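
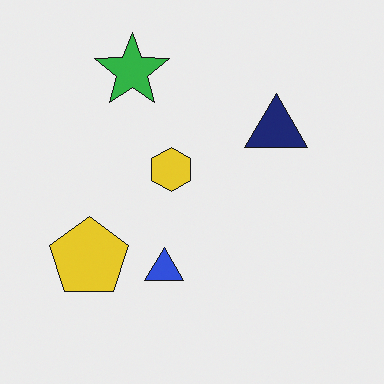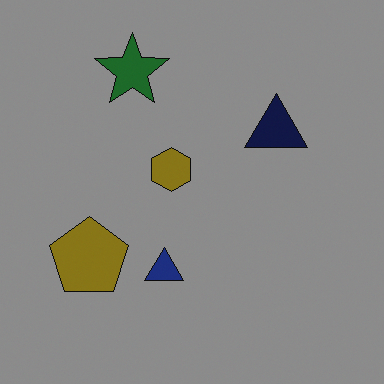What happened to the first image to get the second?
Substantially darkened.

Every pixel — background and shapes alike — is uniformly darkened.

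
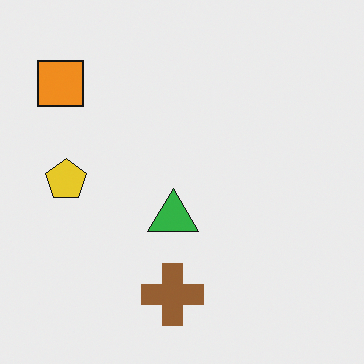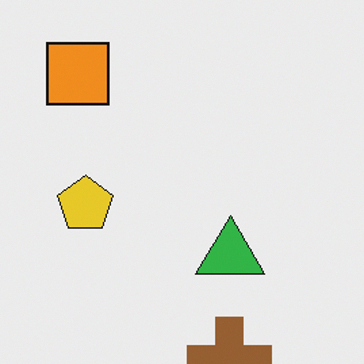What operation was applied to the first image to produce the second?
The second image is the first cropped to a modestly smaller region and rescaled.

The visible shapes are larger and the field of view is narrower; shapes near the original edges may be partly or wholly outside the frame — a crop-and-rescale.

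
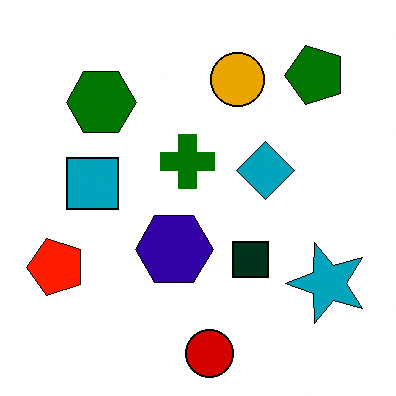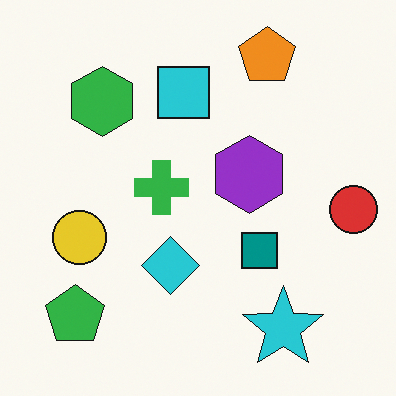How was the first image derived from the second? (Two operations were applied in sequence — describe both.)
It was given much higher contrast, then transposed (reflected across the top-left ↔ bottom-right diagonal).

Tones are pushed away from mid-grey across the whole image — a global contrast change. Shapes have swapped their row and column positions — what was in the top-right is now in the bottom-left — a diagonal reflection.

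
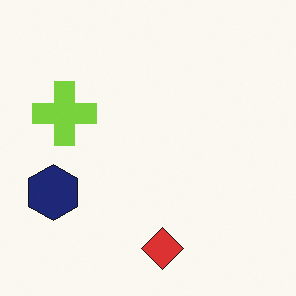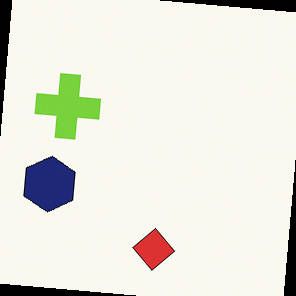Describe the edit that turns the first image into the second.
The second image is the first rotated clockwise by a slight angle.

Every shape is tilted by the same angle and the image corners show triangular fill wedges — a whole-image rotation by a non-right angle.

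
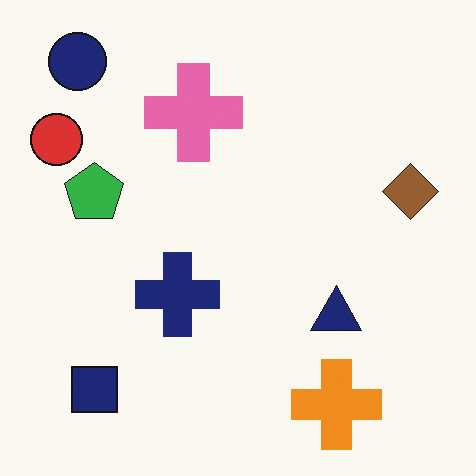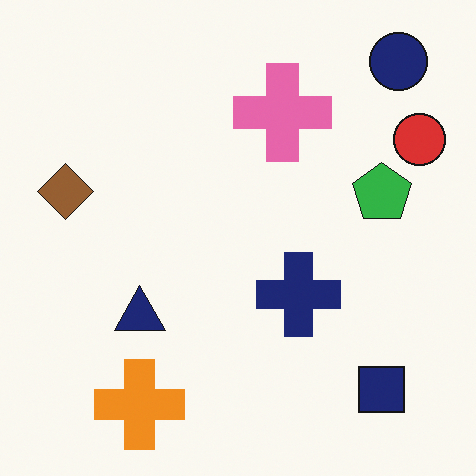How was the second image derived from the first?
It was flipped horizontally (left ↔ right).

The red circle is in the top-left of the first image and the top-right of the second — shapes on opposite sides of the vertical midline have swapped in a mirror flip.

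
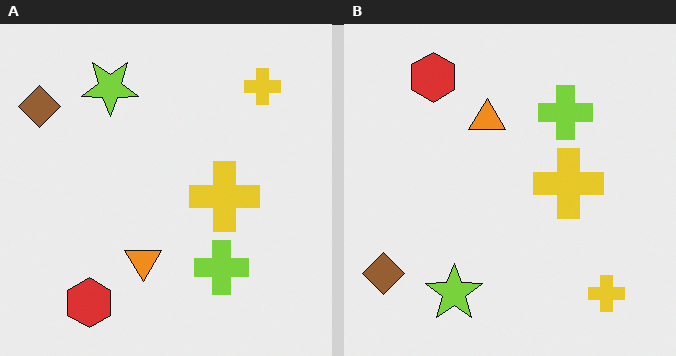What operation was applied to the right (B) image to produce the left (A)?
It was flipped vertically (top ↔ bottom).

The red hexagon is in the top-left of the right (B) image and the bottom-left of the left (A) — shapes on opposite sides of the horizontal midline have swapped in a mirror flip.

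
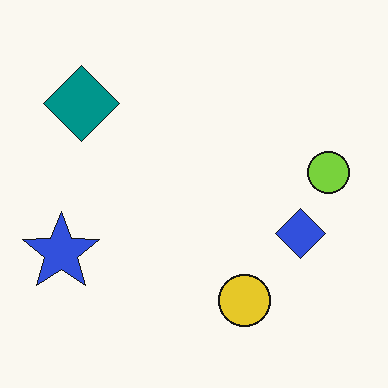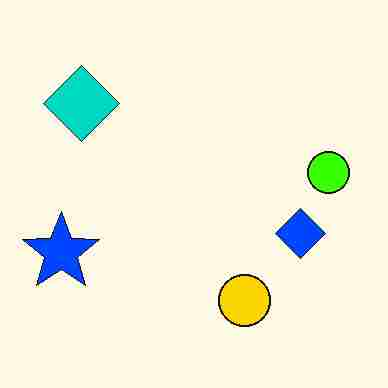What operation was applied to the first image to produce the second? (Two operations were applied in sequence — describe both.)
The second image is the first made much more vivid (saturation change), then heavily JPEG-compressed with obvious blocking artifacts.

All colors are more vivid — a global saturation change. Blocky 8×8 compression artifacts appear around shape edges and the flat background shows ringing — characteristic JPEG degradation.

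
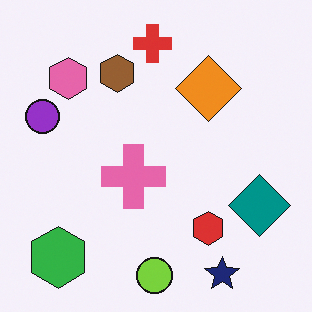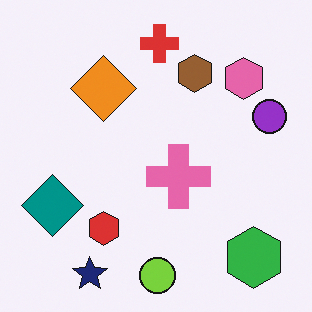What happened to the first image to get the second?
It was flipped horizontally (left ↔ right).

The purple circle is in the left of the first image and the right of the second — shapes on opposite sides of the vertical midline have swapped in a mirror flip.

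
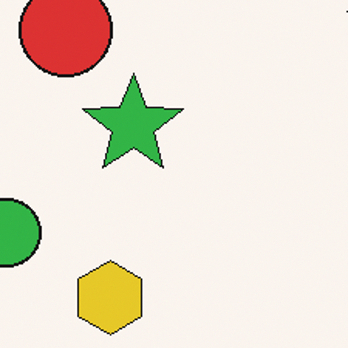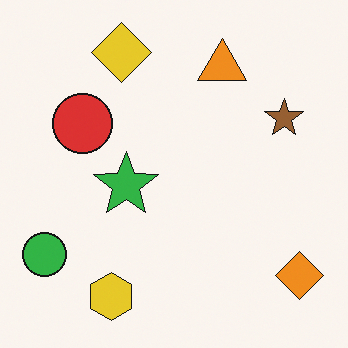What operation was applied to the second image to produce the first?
It was cropped to a modestly smaller region and rescaled.

The visible shapes are larger and the field of view is narrower; shapes near the original edges may be partly or wholly outside the frame — a crop-and-rescale.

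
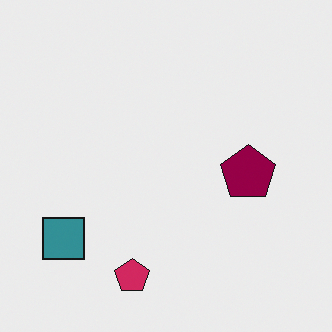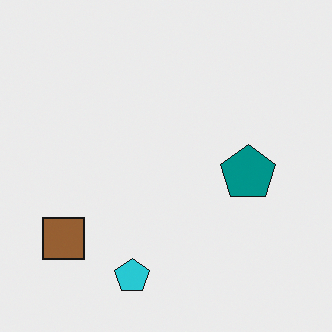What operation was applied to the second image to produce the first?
The transformation is: hue-shifted through roughly half the color wheel.

Every shape's color has rotated by the same amount around the hue wheel — a uniform hue shift.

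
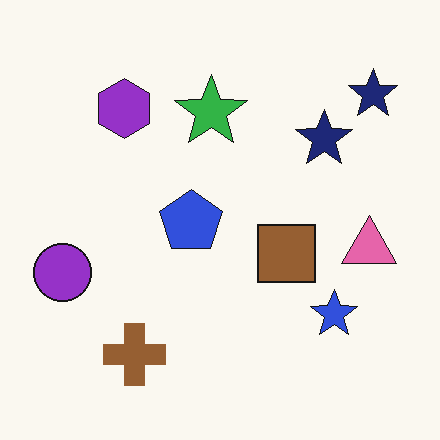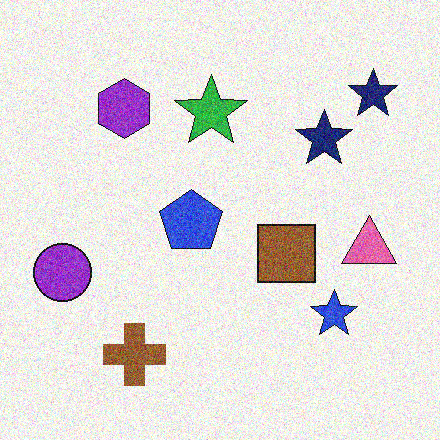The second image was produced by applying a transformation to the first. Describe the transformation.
The second image is the first degraded with heavy additive noise.

Random speckle covers the whole image, including the flat background.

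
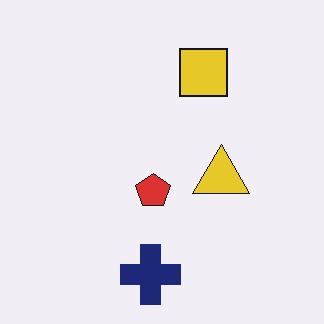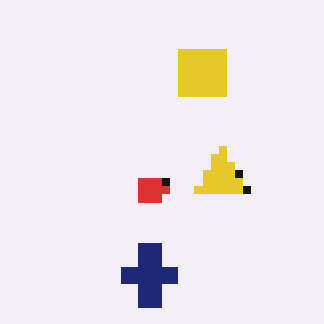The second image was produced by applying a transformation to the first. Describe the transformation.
Pixelated into visible square blocks.

Shapes are reduced to large square blocks; fine edges and outlines are lost — a downscale-then-upscale (mosaic) effect.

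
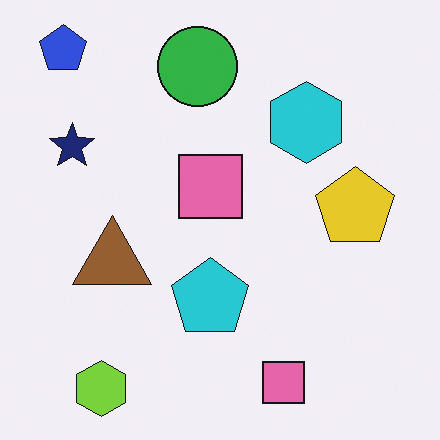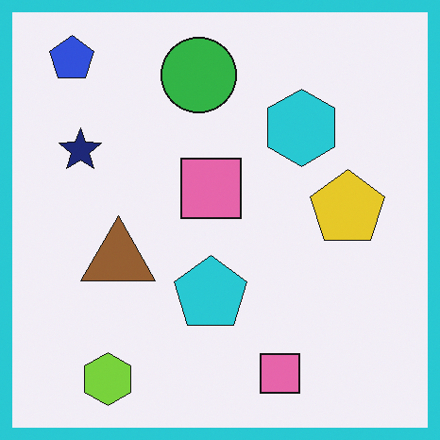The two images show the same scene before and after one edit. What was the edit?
The image was framed with a cyan border.

A solid cyan frame runs around the edge of the second image, with the content slightly shrunk inside it.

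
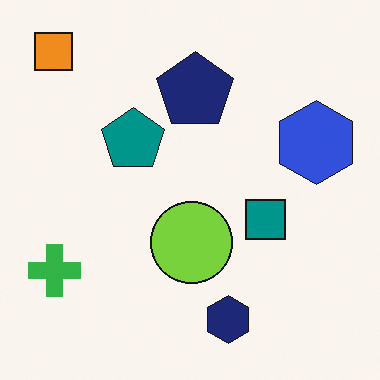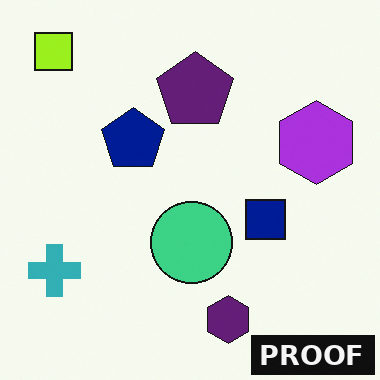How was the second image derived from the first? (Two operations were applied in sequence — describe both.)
The image was hue-shifted slightly, then watermarked with the text "PROOF" in the lower-right corner.

Every shape's color has rotated by the same amount around the hue wheel — a uniform hue shift. A dark label reading "PROOF" appears in the lower-right corner.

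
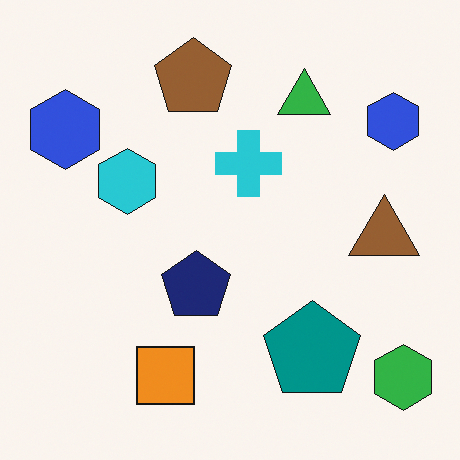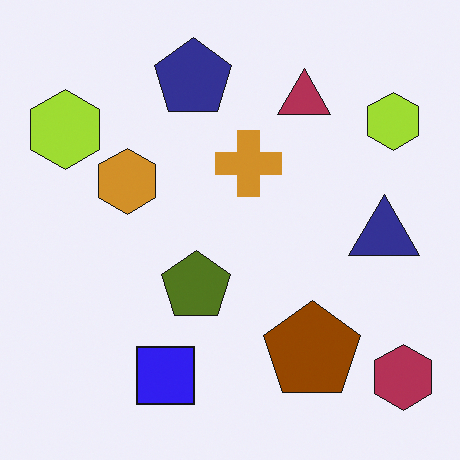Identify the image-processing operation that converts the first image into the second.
The image was hue-shifted by a large amount.

Every shape's color has rotated by the same amount around the hue wheel — a uniform hue shift.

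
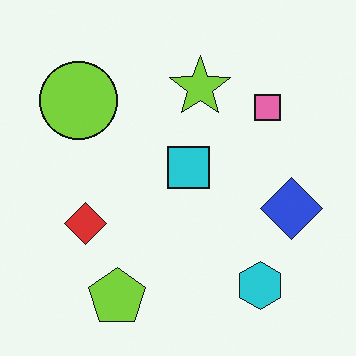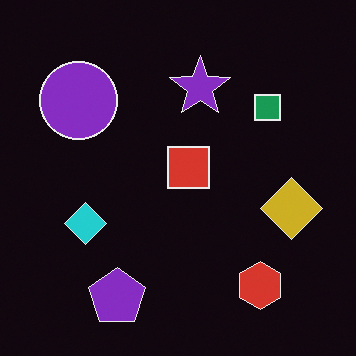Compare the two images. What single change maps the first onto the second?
Color-inverted (negative).

The light background has become dark and every shape's color is its complement — a photographic negative.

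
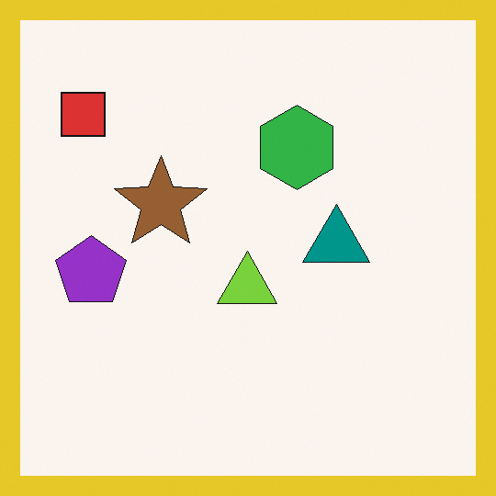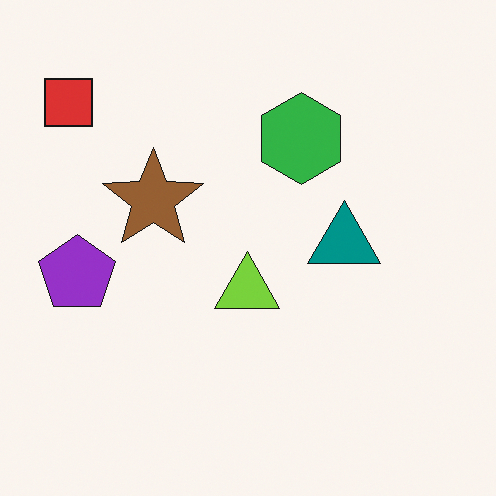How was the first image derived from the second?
The transformation is: framed with a yellow border.

A solid yellow frame runs around the edge of the first image, with the content slightly shrunk inside it.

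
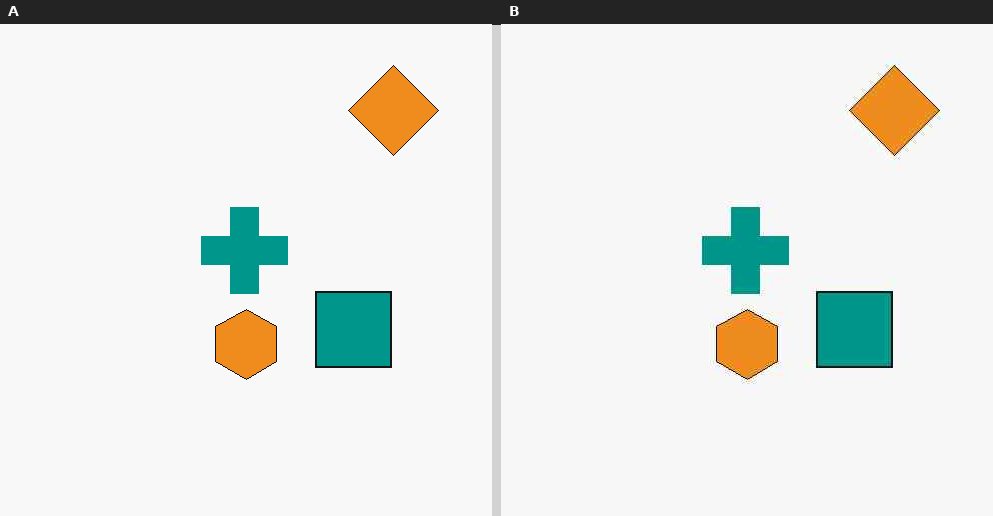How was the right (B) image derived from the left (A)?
This is the original image JPEG-compressed with visible artifacts.

Blocky 8×8 compression artifacts appear around shape edges and the flat background shows ringing — characteristic JPEG degradation.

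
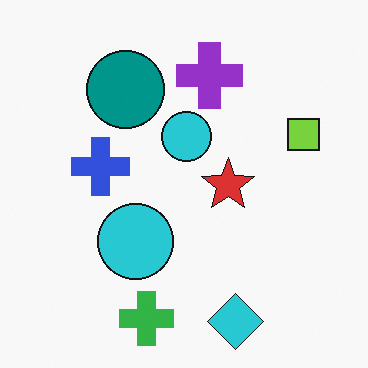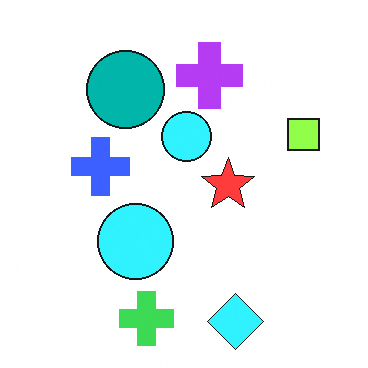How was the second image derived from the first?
The image was slightly brightened.

Every pixel — background and shapes alike — is uniformly brightened.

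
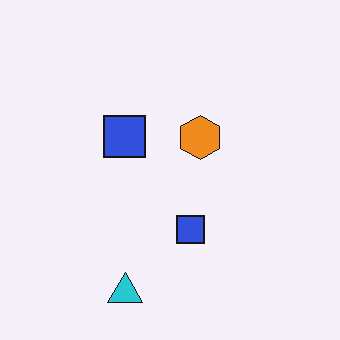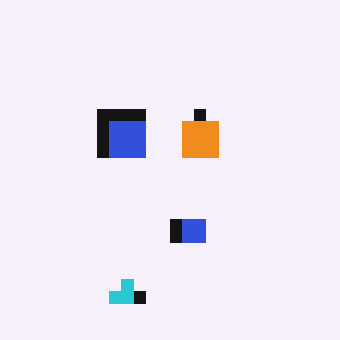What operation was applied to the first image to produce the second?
The transformation is: heavily pixelated into large blocks.

Shapes are reduced to large square blocks; fine edges and outlines are lost — a downscale-then-upscale (mosaic) effect.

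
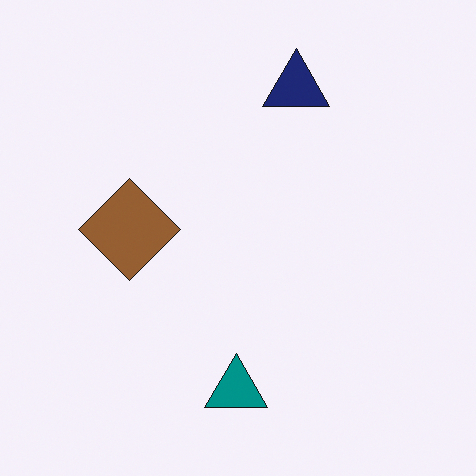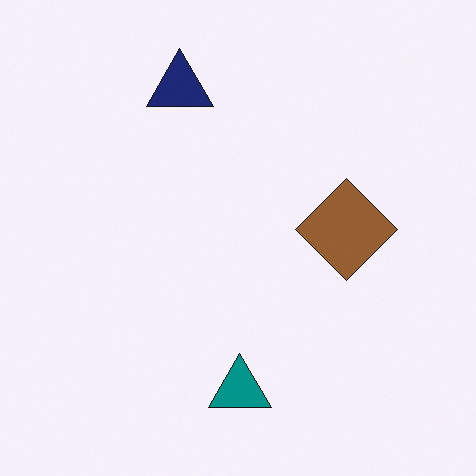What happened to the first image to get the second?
The image was flipped horizontally (left ↔ right).

The brown diamond is in the left of the first image and the right of the second — shapes on opposite sides of the vertical midline have swapped in a mirror flip.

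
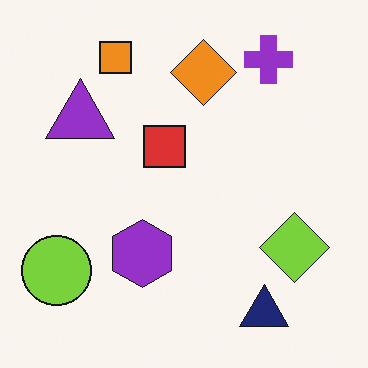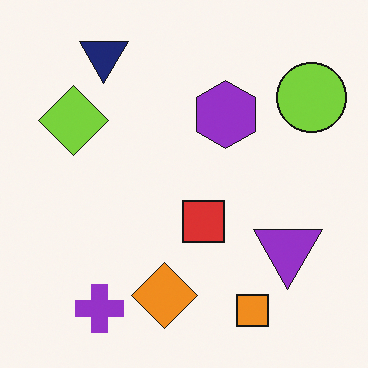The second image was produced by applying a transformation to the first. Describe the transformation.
It was rotated 180°.

The lime circle sits in the bottom-left of the first image and the top-right of the second — consistent with a whole-image 180° rotation.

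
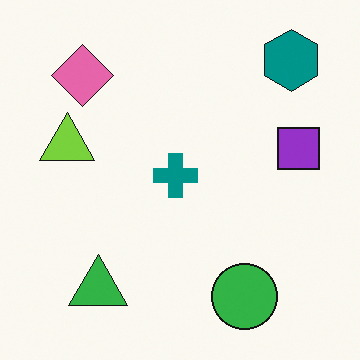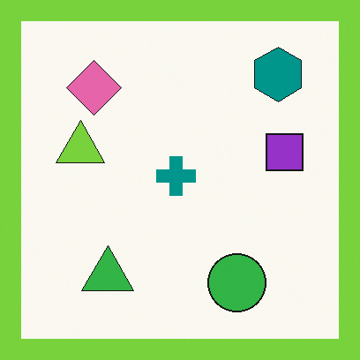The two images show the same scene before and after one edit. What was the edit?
Framed with a lime border.

A solid lime frame runs around the edge of the second image, with the content slightly shrunk inside it.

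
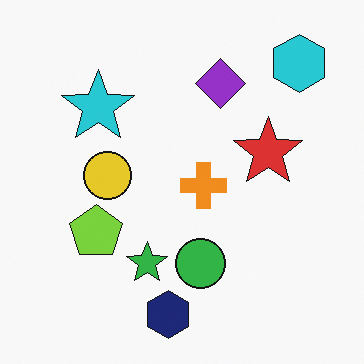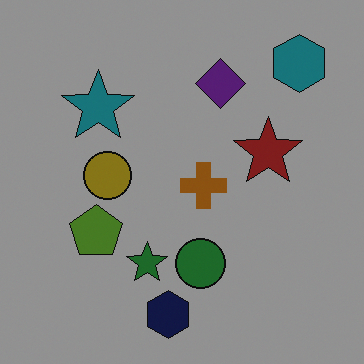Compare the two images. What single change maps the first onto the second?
The second image is the first darkened a lot.

Every pixel — background and shapes alike — is uniformly darkened.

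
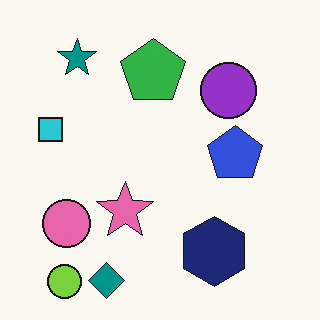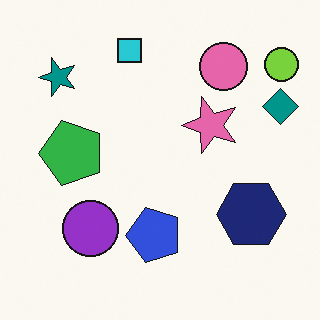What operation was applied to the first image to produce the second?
The transformation is: transposed (reflected across the top-left ↔ bottom-right diagonal).

Shapes have swapped their row and column positions — what was in the top-right is now in the bottom-left — a diagonal reflection.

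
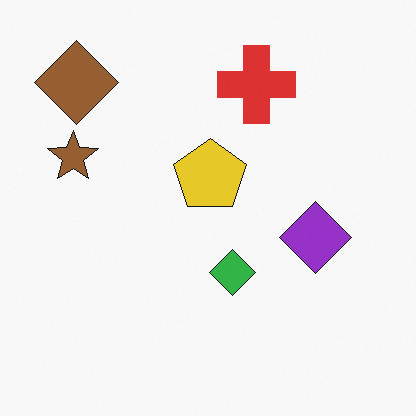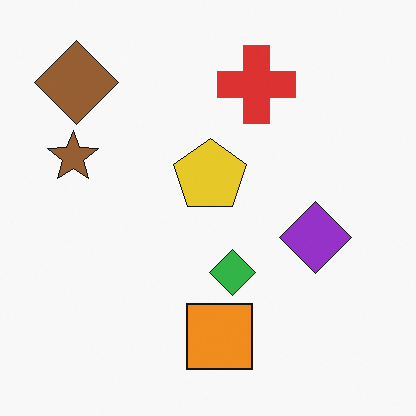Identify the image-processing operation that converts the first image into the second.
The second image is the first overlaid with an additional orange square.

An orange square appears in the second image that is absent from the first.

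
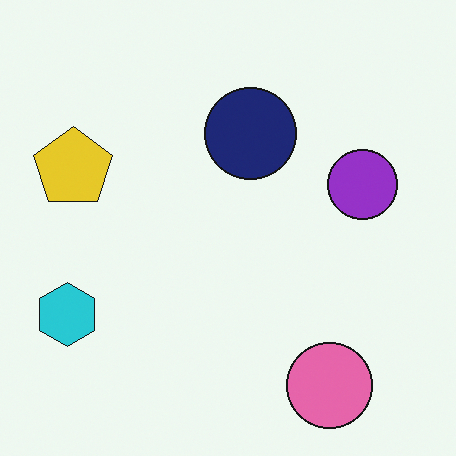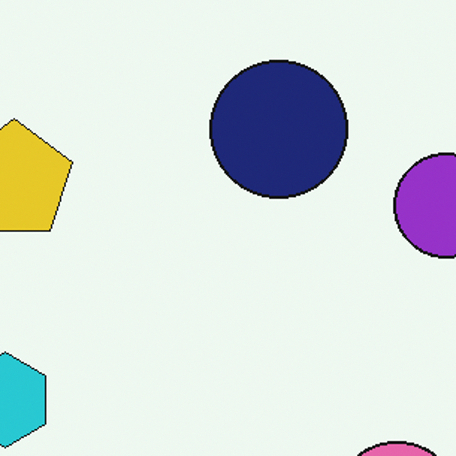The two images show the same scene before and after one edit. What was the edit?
The image was cropped to a modestly smaller region and rescaled.

The visible shapes are larger and the field of view is narrower; shapes near the original edges may be partly or wholly outside the frame — a crop-and-rescale.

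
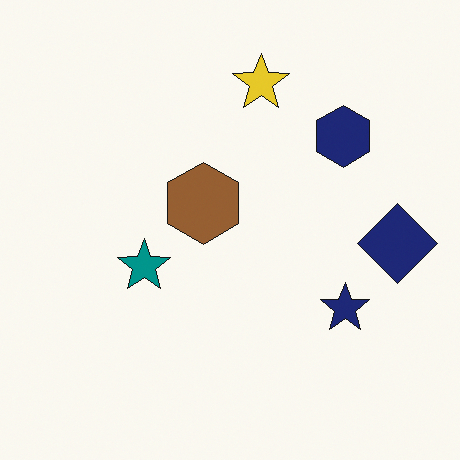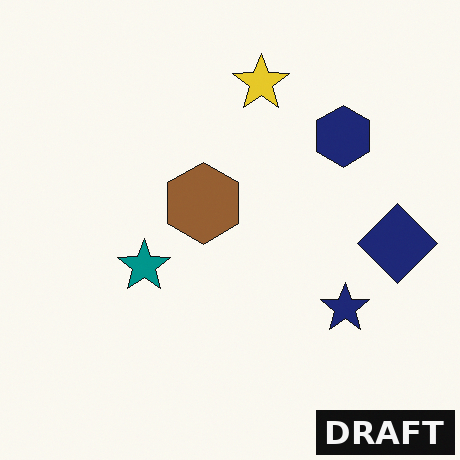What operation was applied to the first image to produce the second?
Watermarked with the text "DRAFT" in the lower-right corner.

A dark label reading "DRAFT" appears in the lower-right corner.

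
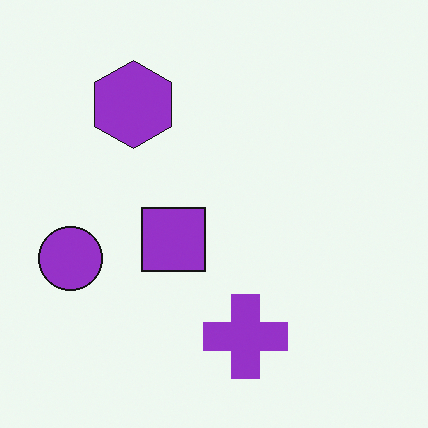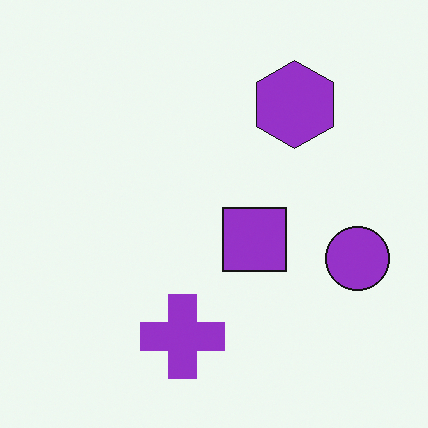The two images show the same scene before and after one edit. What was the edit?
The image was flipped horizontally (left ↔ right).

The purple circle is in the left of the first image and the right of the second — shapes on opposite sides of the vertical midline have swapped in a mirror flip.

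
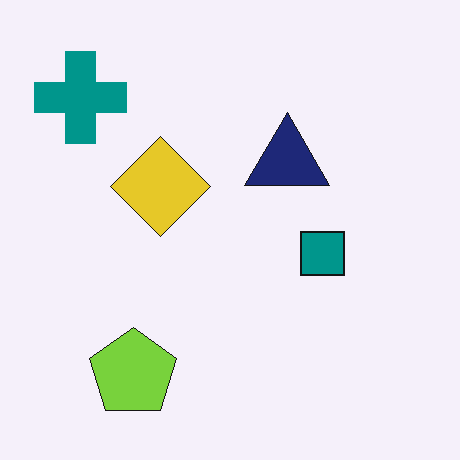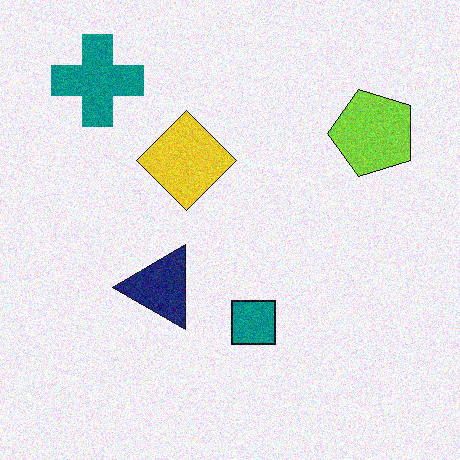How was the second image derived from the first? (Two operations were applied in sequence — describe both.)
Transposed (reflected across the top-left ↔ bottom-right diagonal), then degraded with moderate additive noise.

Shapes have swapped their row and column positions — what was in the top-right is now in the bottom-left — a diagonal reflection. Random speckle covers the whole image, including the flat background.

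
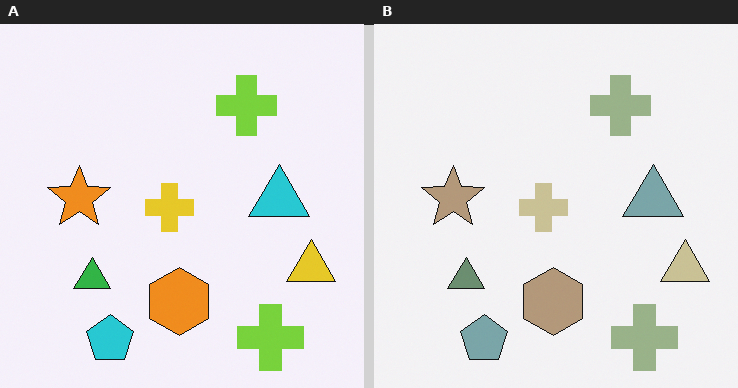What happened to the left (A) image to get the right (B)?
The right (B) image is the left (A) made much more muted (saturation change).

All colors are more muted and greyish — a global saturation change.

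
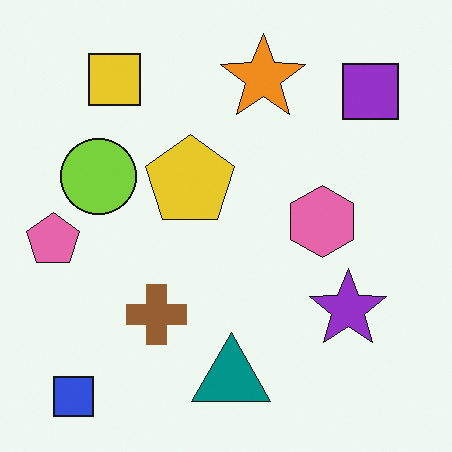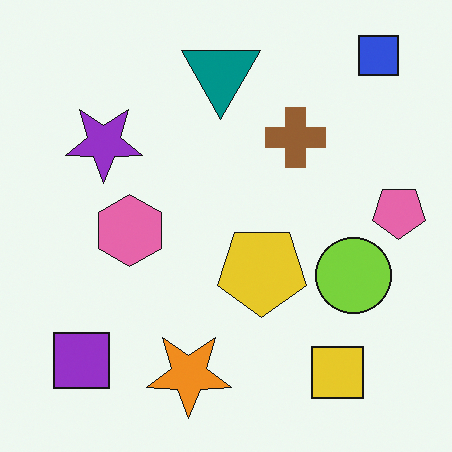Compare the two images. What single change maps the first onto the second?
It was rotated 180°.

The blue square sits in the bottom-left of the first image and the top-right of the second — consistent with a whole-image 180° rotation.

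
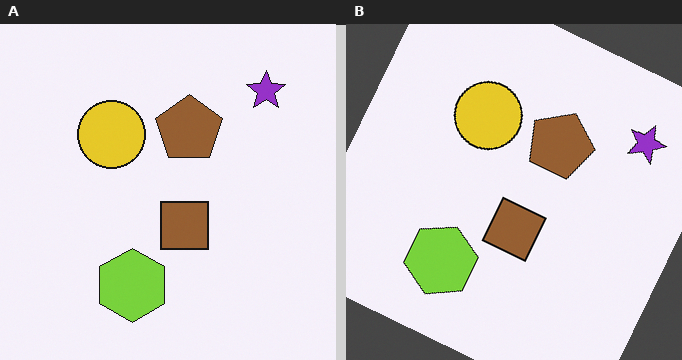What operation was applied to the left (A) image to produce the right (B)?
Rotated clockwise by a moderate amount.

Every shape is tilted by the same angle and the image corners show triangular fill wedges — a whole-image rotation by a non-right angle.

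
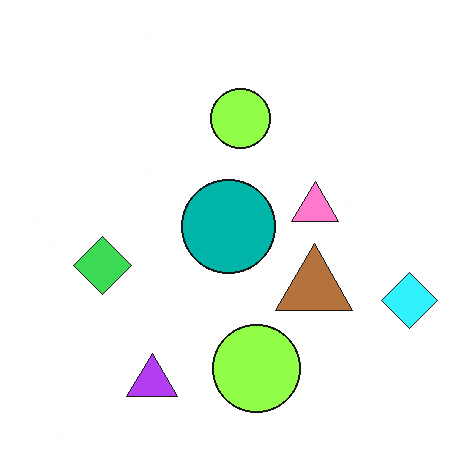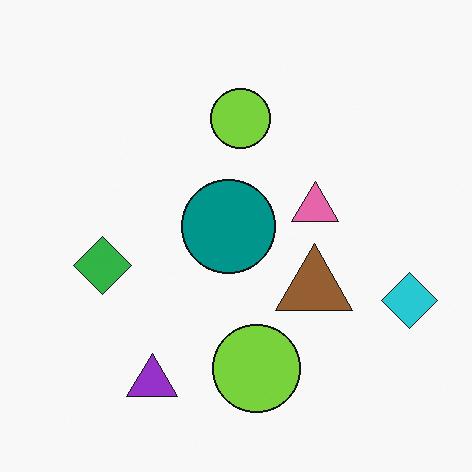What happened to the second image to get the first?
The transformation is: brightened a little.

Every pixel — background and shapes alike — is uniformly brightened.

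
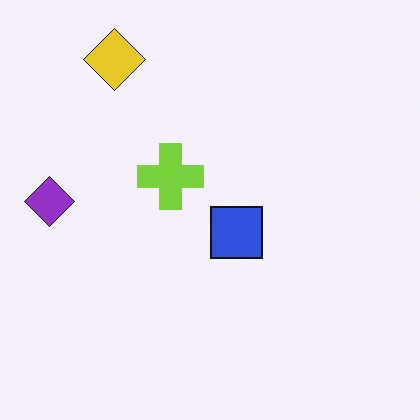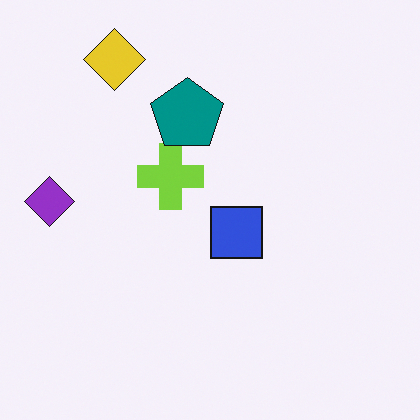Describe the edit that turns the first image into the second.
This is the original image overlaid with an additional teal pentagon.

A teal pentagon appears in the second image that is absent from the first.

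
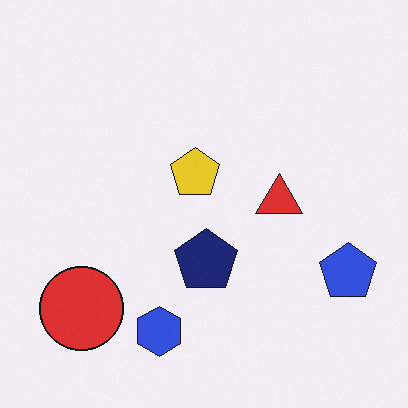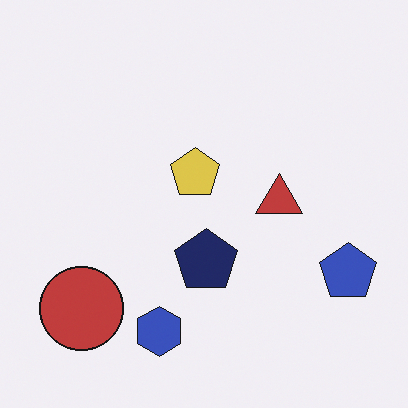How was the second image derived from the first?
The transformation is: slightly desaturated.

All colors are more muted and greyish — a global saturation change.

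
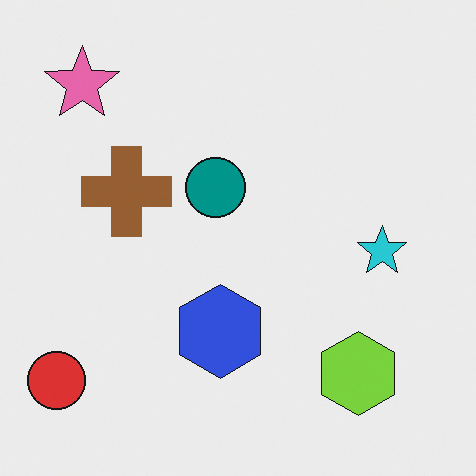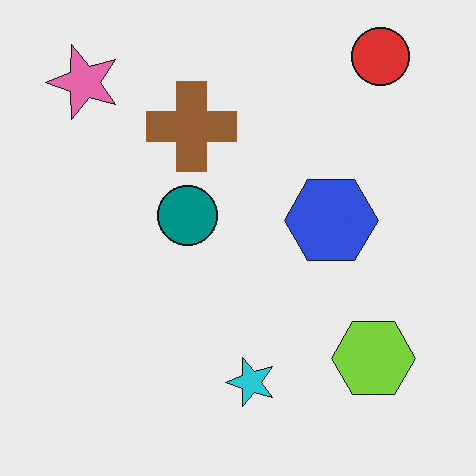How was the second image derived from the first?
The second image is the first transposed (reflected across the top-left ↔ bottom-right diagonal).

Shapes have swapped their row and column positions — what was in the top-right is now in the bottom-left — a diagonal reflection.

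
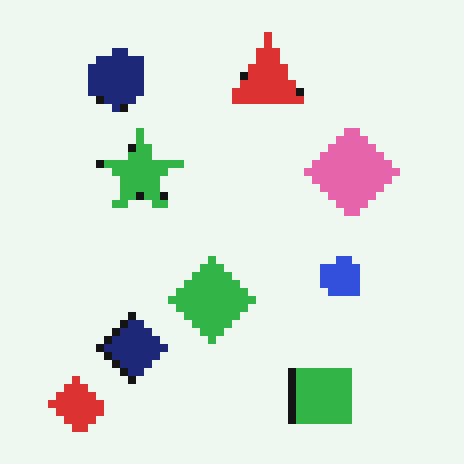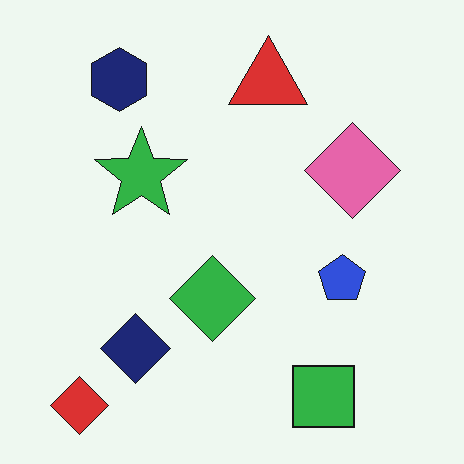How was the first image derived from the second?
The first image is the second pixelated into visible square blocks.

Shapes are reduced to large square blocks; fine edges and outlines are lost — a downscale-then-upscale (mosaic) effect.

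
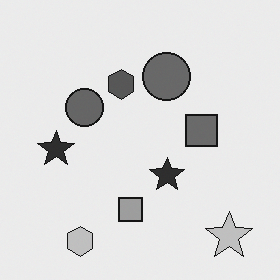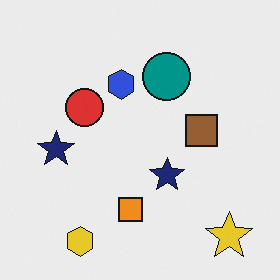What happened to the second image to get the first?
The transformation is: converted to grayscale.

All color is removed — every shape is now a shade of grey.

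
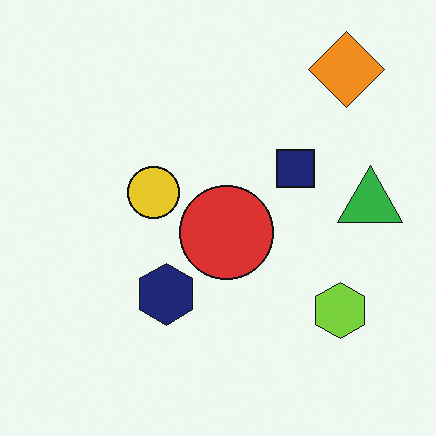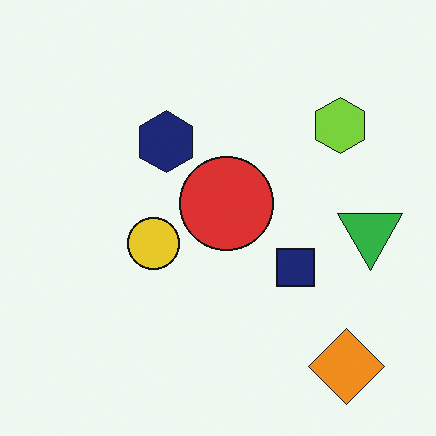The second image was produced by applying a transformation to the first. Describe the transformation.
It was flipped vertically (top ↔ bottom).

The orange diamond is in the top-right of the first image and the bottom-right of the second — shapes on opposite sides of the horizontal midline have swapped in a mirror flip.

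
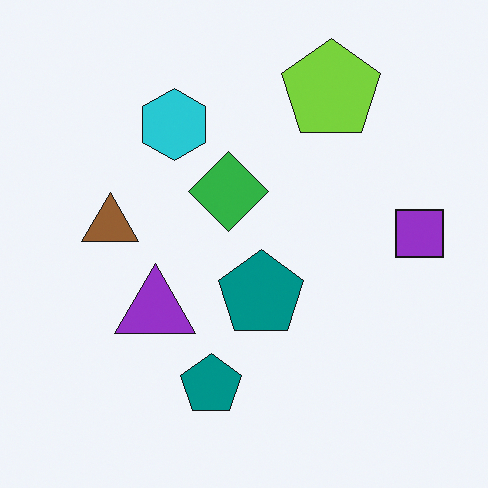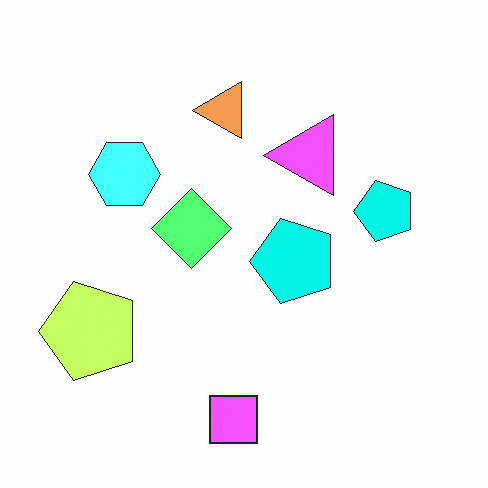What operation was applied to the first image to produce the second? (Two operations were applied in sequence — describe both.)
The transformation is: noticeably brightened, then transposed (reflected across the top-left ↔ bottom-right diagonal).

Every pixel — background and shapes alike — is uniformly brightened. Shapes have swapped their row and column positions — what was in the top-right is now in the bottom-left — a diagonal reflection.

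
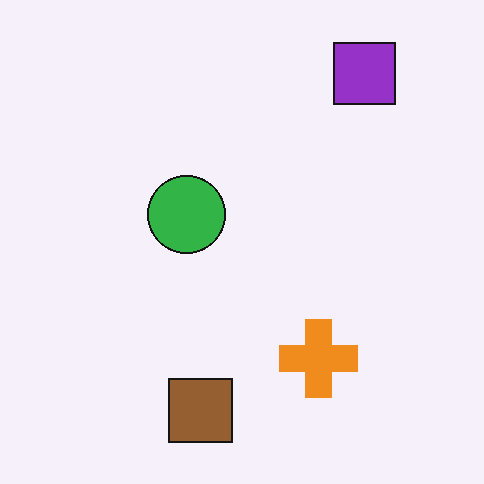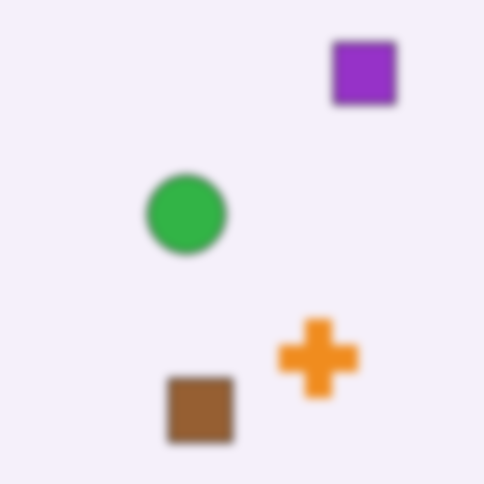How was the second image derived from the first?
Noticeably gaussian-blurred.

Shape edges and outlines are uniformly softened across the whole image.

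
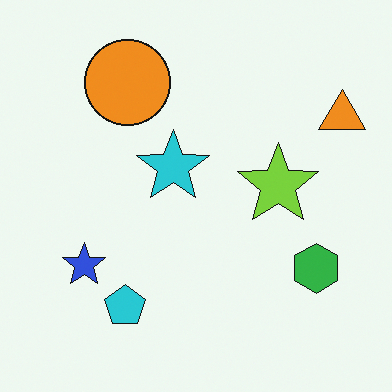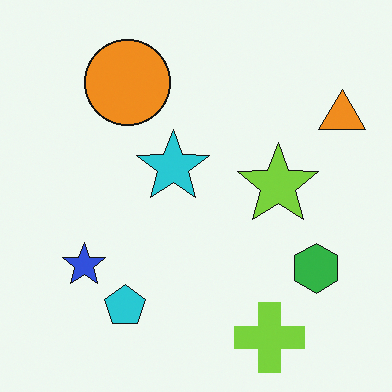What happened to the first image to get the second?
This is the original image overlaid with an additional lime cross.

A lime cross appears in the second image that is absent from the first.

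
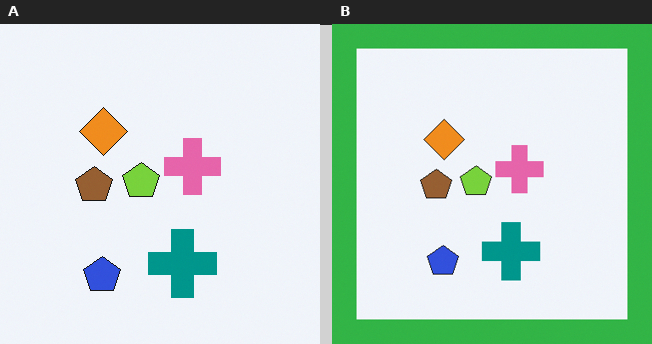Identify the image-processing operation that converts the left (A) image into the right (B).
The right (B) image is the left (A) framed with a green border.

A solid green frame runs around the edge of the right (B) image, with the content slightly shrunk inside it.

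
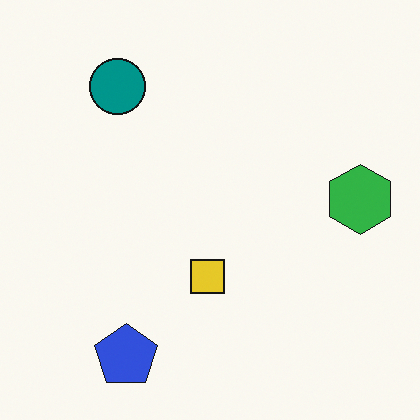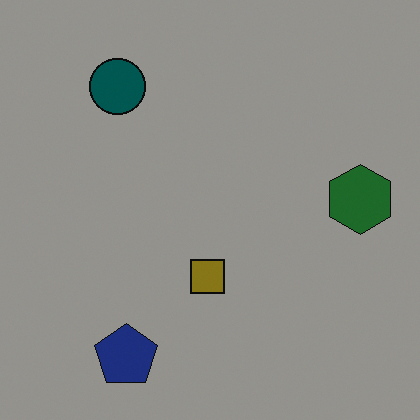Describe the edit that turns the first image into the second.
The image was darkened a lot.

Every pixel — background and shapes alike — is uniformly darkened.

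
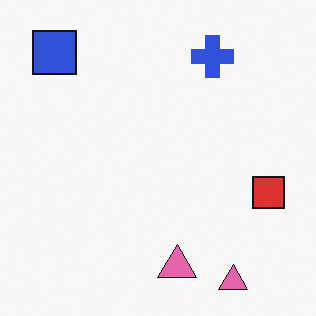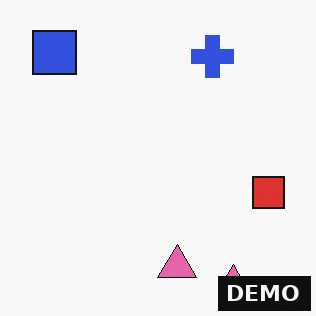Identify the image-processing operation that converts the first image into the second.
This is the original image watermarked with the text "DEMO" in the lower-right corner.

A dark label reading "DEMO" appears in the lower-right corner.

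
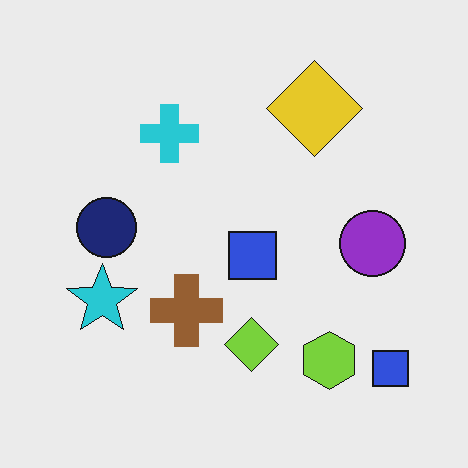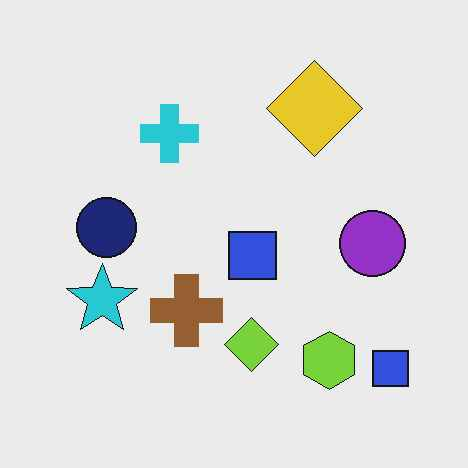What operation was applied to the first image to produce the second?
JPEG-compressed with visible artifacts.

Blocky 8×8 compression artifacts appear around shape edges and the flat background shows ringing — characteristic JPEG degradation.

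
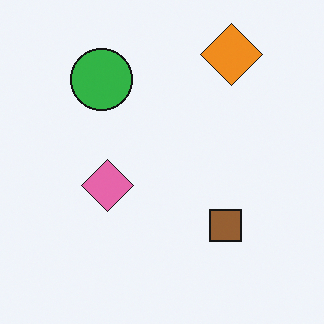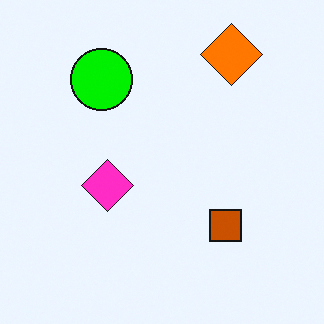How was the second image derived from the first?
The second image is the first made much more vivid (saturation change).

All colors are more vivid — a global saturation change.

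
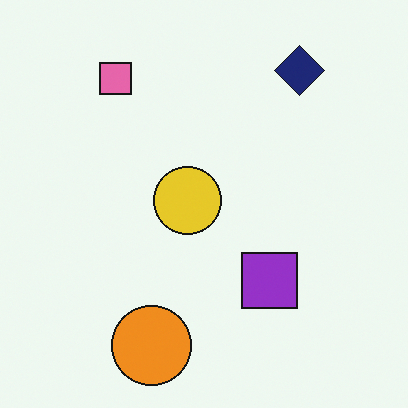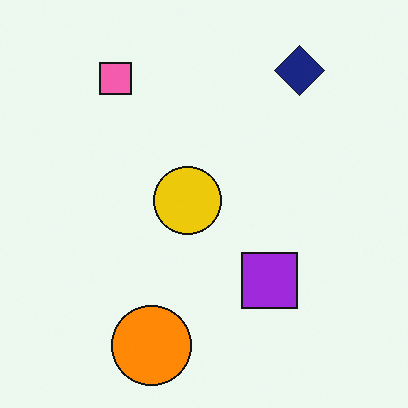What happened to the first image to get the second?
Slightly oversaturated.

All colors are more vivid — a global saturation change.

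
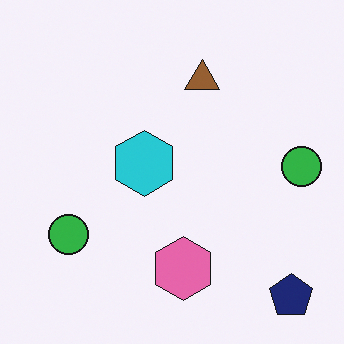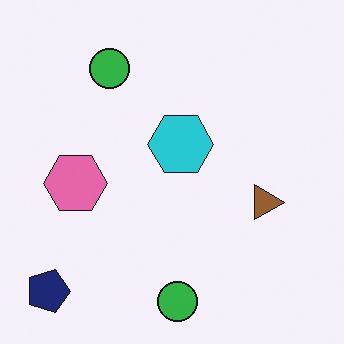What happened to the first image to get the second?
Rotated 90° clockwise.

The navy pentagon sits in the bottom-right of the first image and the bottom-left of the second — consistent with a whole-image 90° clockwise rotation.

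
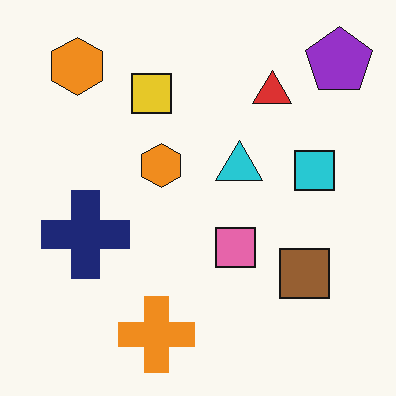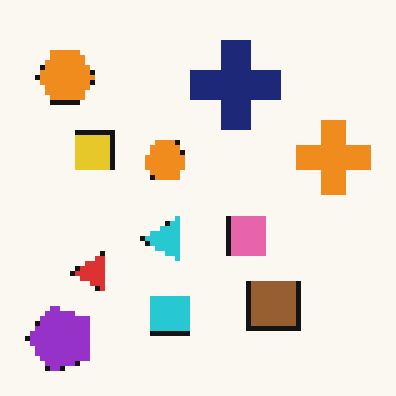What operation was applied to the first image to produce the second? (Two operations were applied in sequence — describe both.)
The image was lightly pixelated (a mild mosaic effect), then transposed (reflected across the top-left ↔ bottom-right diagonal).

Shapes are reduced to large square blocks; fine edges and outlines are lost — a downscale-then-upscale (mosaic) effect. Shapes have swapped their row and column positions — what was in the top-right is now in the bottom-left — a diagonal reflection.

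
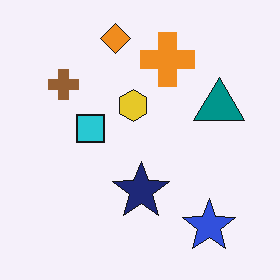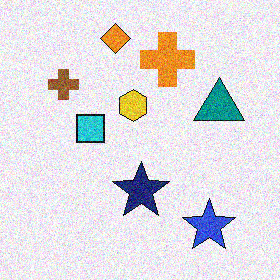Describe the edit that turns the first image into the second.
The second image is the first degraded with moderate additive noise.

Random speckle covers the whole image, including the flat background.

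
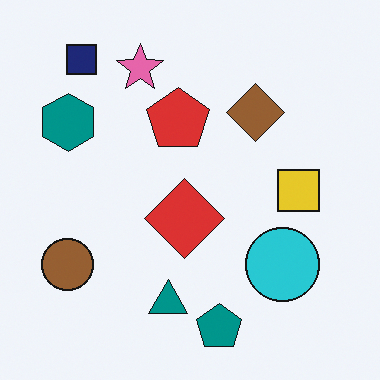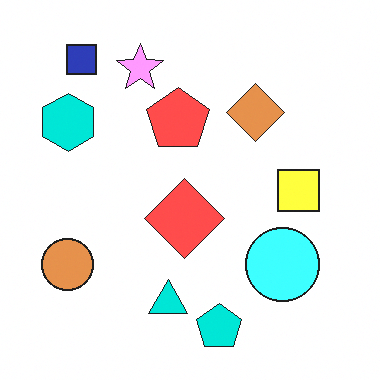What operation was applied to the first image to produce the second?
The transformation is: noticeably brightened.

Every pixel — background and shapes alike — is uniformly brightened.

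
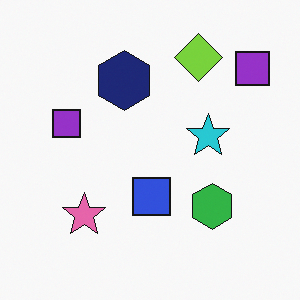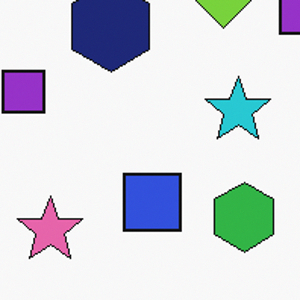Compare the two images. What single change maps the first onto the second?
This is the original image cropped slightly and scaled back up.

The visible shapes are larger and the field of view is narrower; shapes near the original edges may be partly or wholly outside the frame — a crop-and-rescale.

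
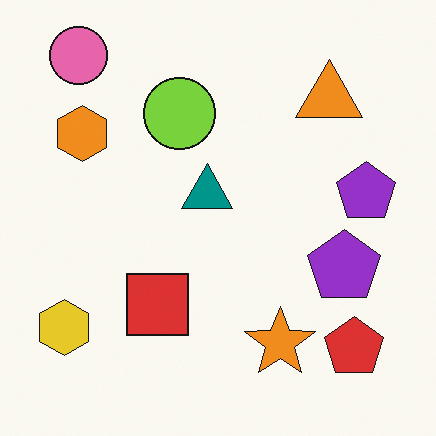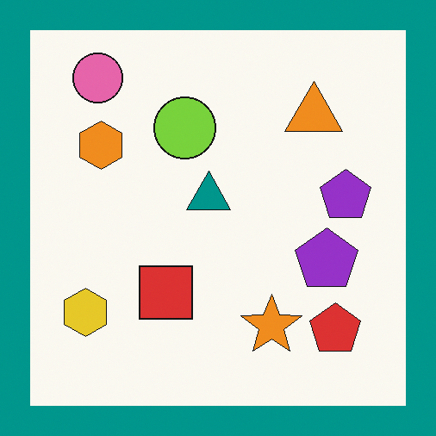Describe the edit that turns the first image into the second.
It was framed with a teal border.

A solid teal frame runs around the edge of the second image, with the content slightly shrunk inside it.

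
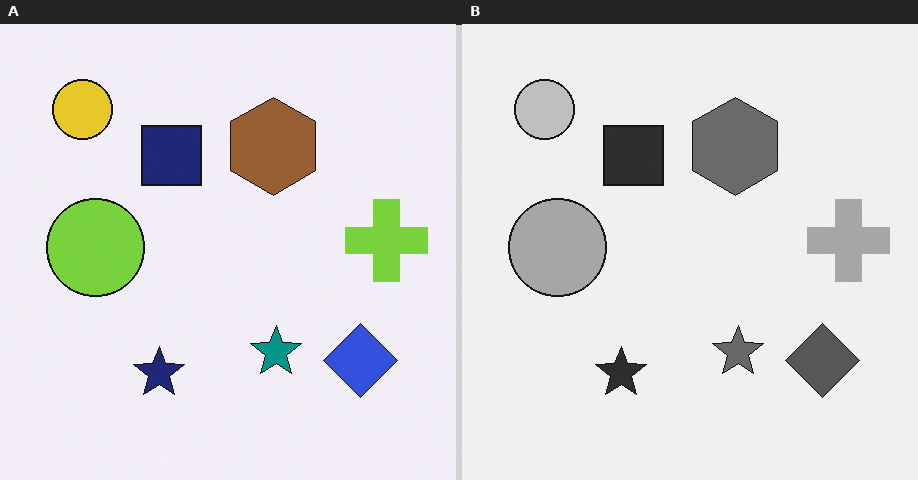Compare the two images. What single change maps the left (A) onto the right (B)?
Converted to grayscale.

All color is removed — every shape is now a shade of grey.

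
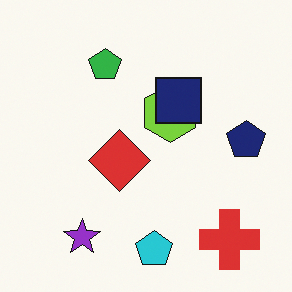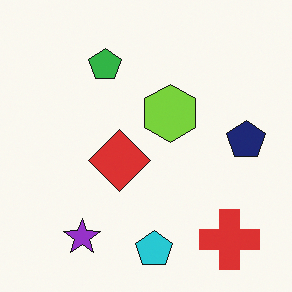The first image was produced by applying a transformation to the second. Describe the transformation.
The image was overlaid with an additional navy square.

A navy square appears in the first image that is absent from the second.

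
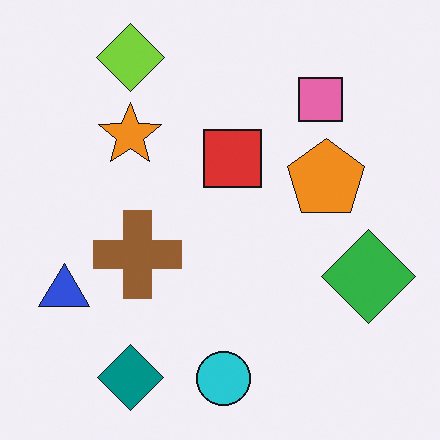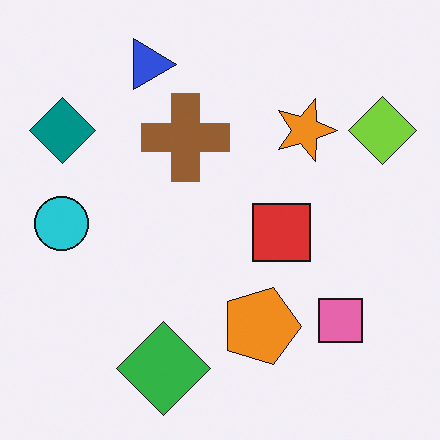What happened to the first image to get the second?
The image was rotated 90° clockwise.

The lime diamond sits in the top-left of the first image and the top-right of the second — consistent with a whole-image 90° clockwise rotation.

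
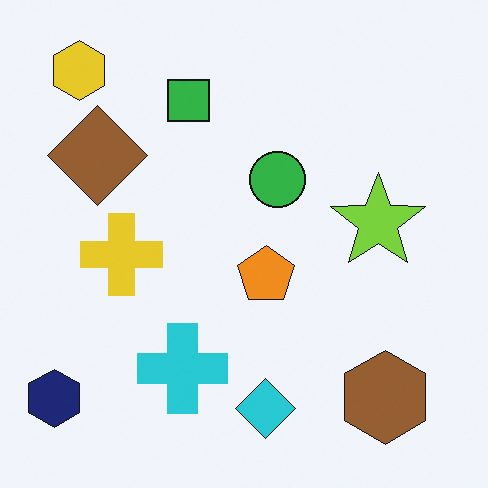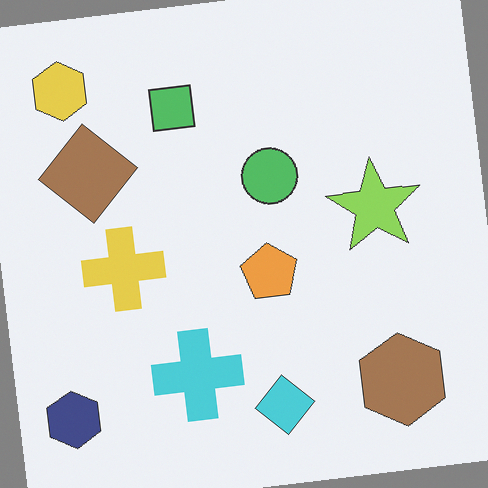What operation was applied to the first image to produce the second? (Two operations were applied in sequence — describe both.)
The transformation is: given slightly reduced contrast, then rotated counter-clockwise by a few degrees.

Tones are pushed toward mid-grey across the whole image — a global contrast change. Every shape is tilted by the same angle and the image corners show triangular fill wedges — a whole-image rotation by a non-right angle.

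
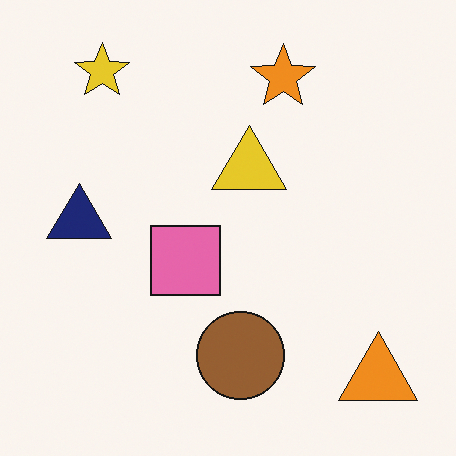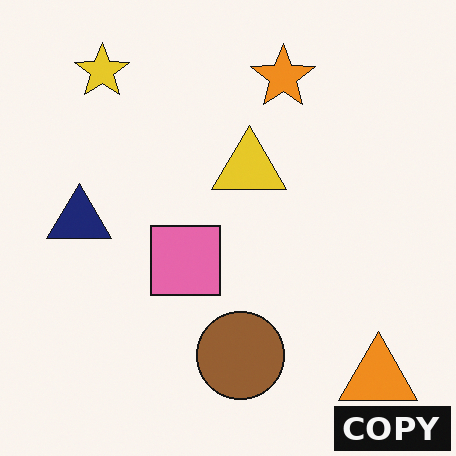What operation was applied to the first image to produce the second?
The second image is the first watermarked with the text "COPY" in the lower-right corner.

A dark label reading "COPY" appears in the lower-right corner.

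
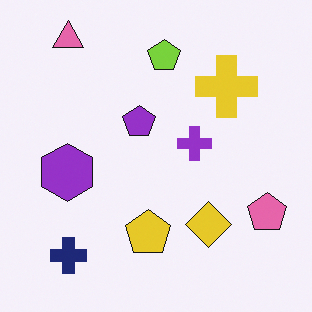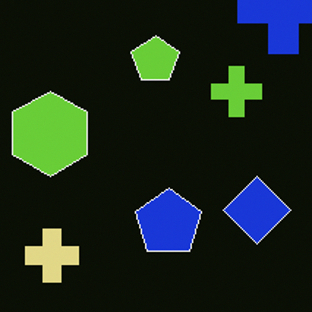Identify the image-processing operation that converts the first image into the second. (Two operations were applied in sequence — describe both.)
This is the original image color-inverted (negative), then cropped slightly and scaled back up.

The light background has become dark and every shape's color is its complement — a photographic negative. The visible shapes are larger and the field of view is narrower; shapes near the original edges may be partly or wholly outside the frame — a crop-and-rescale.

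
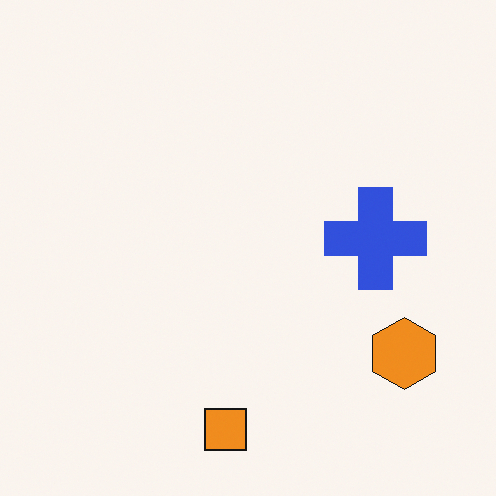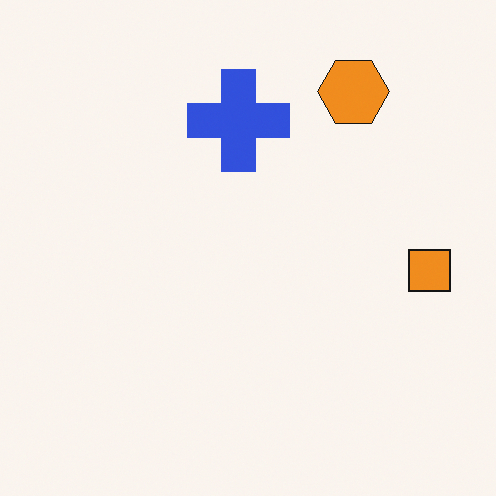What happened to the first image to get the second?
Rotated 90° counter-clockwise.

The orange hexagon sits in the bottom-right of the first image and the top-right of the second — consistent with a whole-image 90° counter-clockwise rotation.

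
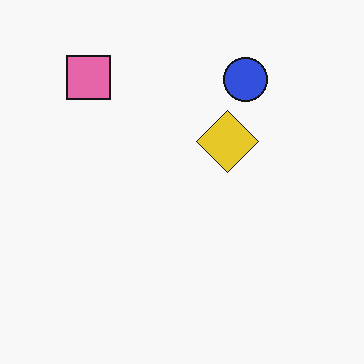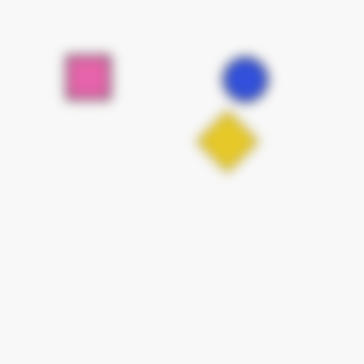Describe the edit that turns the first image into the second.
Strongly gaussian-blurred.

Shape edges and outlines are uniformly softened across the whole image.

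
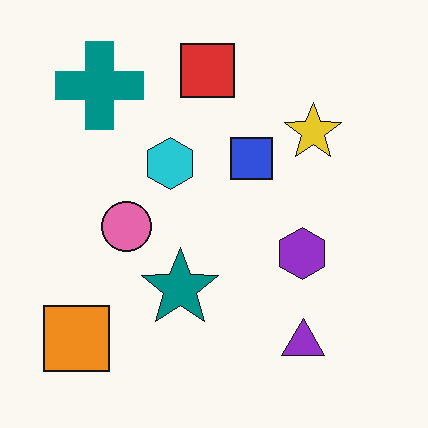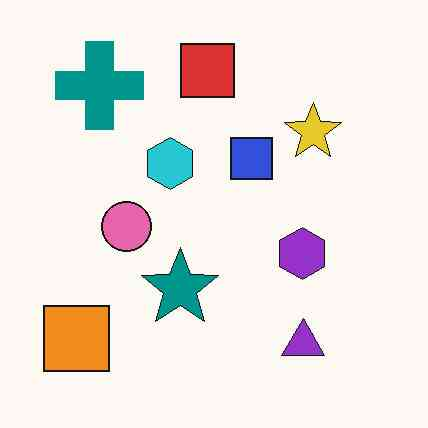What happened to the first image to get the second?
It was JPEG-compressed with visible artifacts.

Blocky 8×8 compression artifacts appear around shape edges and the flat background shows ringing — characteristic JPEG degradation.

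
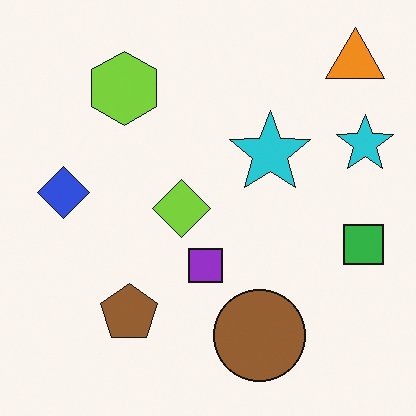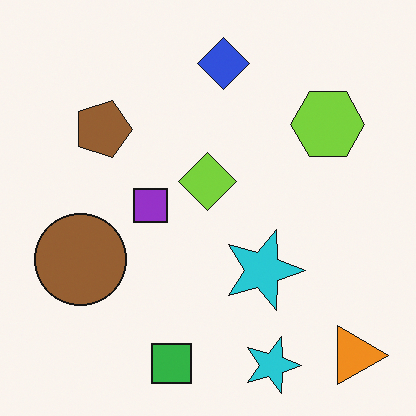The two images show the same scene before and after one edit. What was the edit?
The transformation is: rotated 90° clockwise.

The orange triangle sits in the top-right of the first image and the bottom-right of the second — consistent with a whole-image 90° clockwise rotation.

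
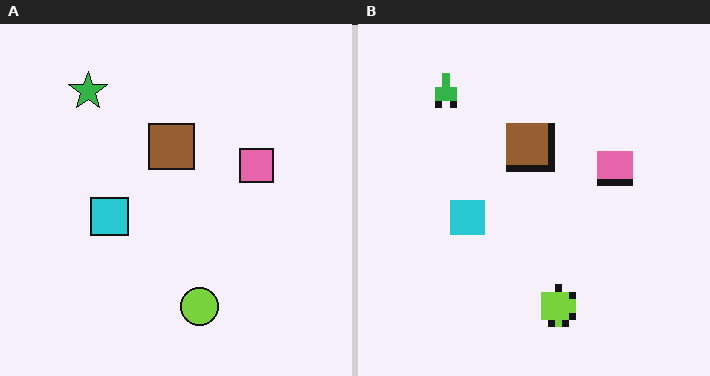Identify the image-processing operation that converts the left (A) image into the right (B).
Pixelated into visible square blocks.

Shapes are reduced to large square blocks; fine edges and outlines are lost — a downscale-then-upscale (mosaic) effect.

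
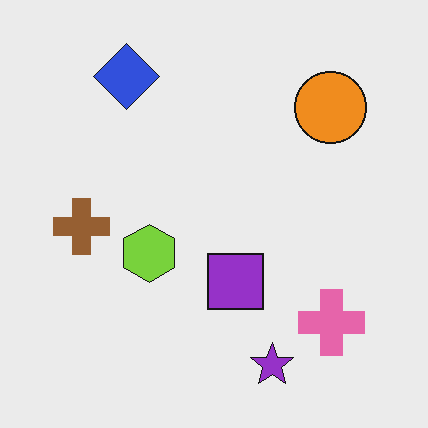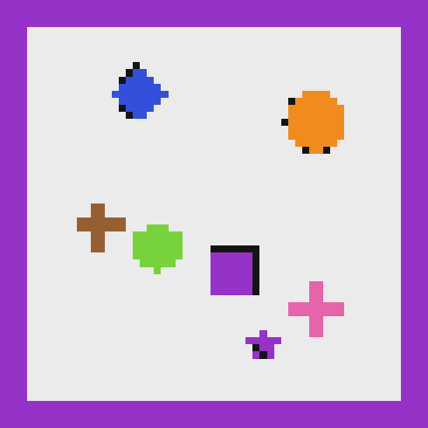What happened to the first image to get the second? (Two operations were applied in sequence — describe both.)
The transformation is: moderately pixelated, then framed with a purple border.

Shapes are reduced to large square blocks; fine edges and outlines are lost — a downscale-then-upscale (mosaic) effect. A solid purple frame runs around the edge of the second image, with the content slightly shrunk inside it.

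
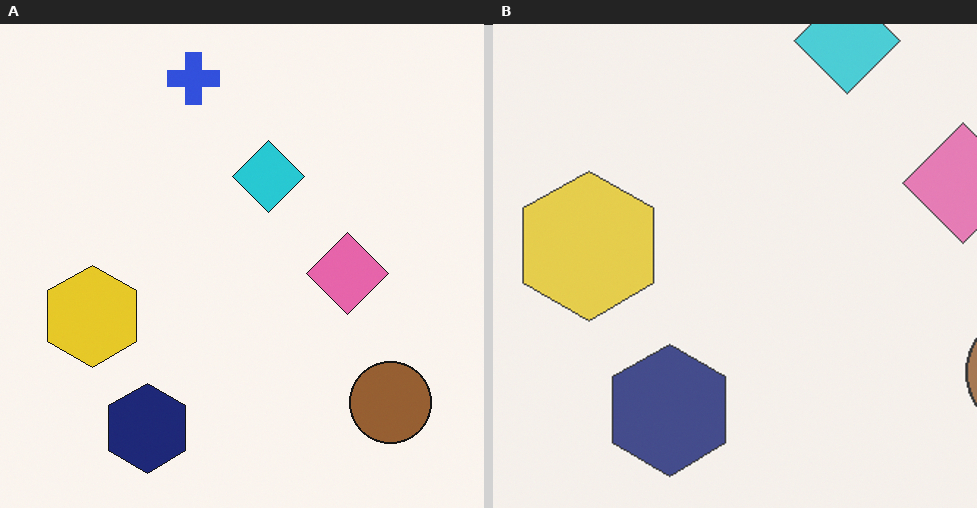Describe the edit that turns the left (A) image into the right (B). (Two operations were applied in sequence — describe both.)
The right (B) image is the left (A) cropped slightly and scaled back up, then given slightly reduced contrast.

The visible shapes are larger and the field of view is narrower; shapes near the original edges may be partly or wholly outside the frame — a crop-and-rescale. Tones are pushed toward mid-grey across the whole image — a global contrast change.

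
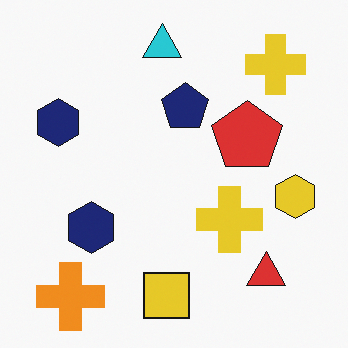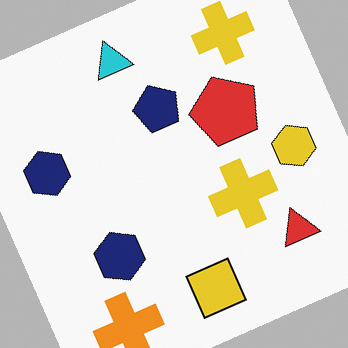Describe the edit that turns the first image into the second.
The second image is the first rotated counter-clockwise by a moderate amount.

Every shape is tilted by the same angle and the image corners show triangular fill wedges — a whole-image rotation by a non-right angle.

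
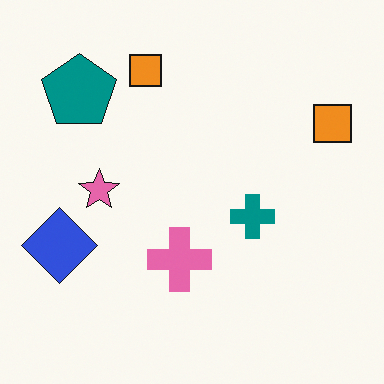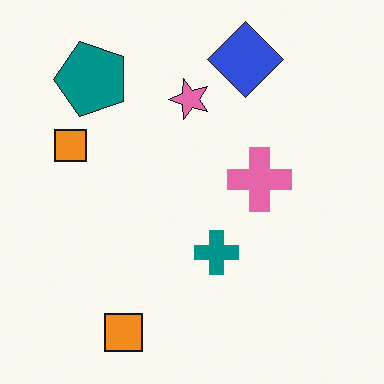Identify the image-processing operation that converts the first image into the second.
Transposed (reflected across the top-left ↔ bottom-right diagonal).

Shapes have swapped their row and column positions — what was in the top-right is now in the bottom-left — a diagonal reflection.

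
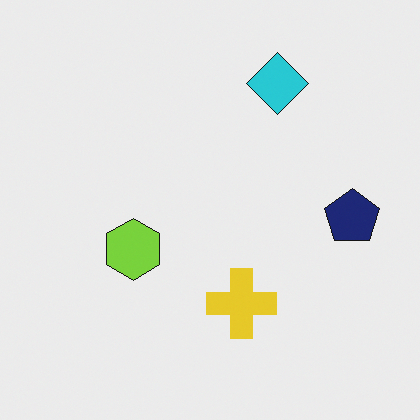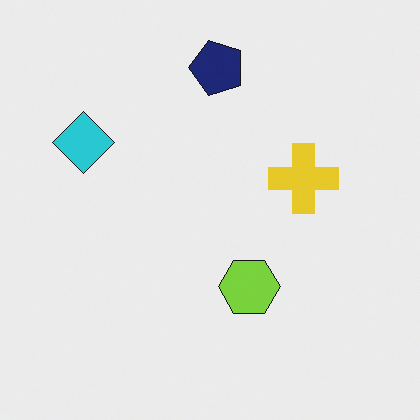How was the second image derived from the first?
The second image is the first rotated 90° counter-clockwise.

The cyan diamond sits in the top of the first image and the left of the second — consistent with a whole-image 90° counter-clockwise rotation.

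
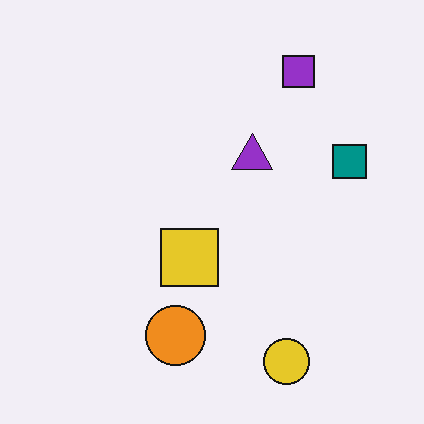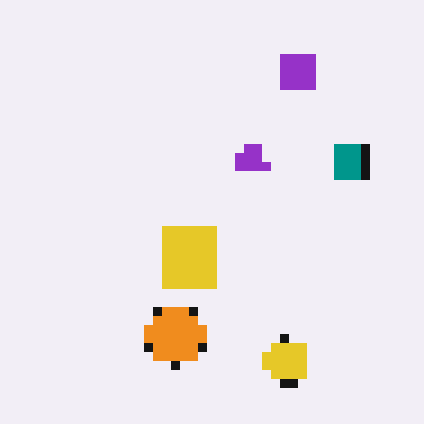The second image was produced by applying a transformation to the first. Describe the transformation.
The second image is the first coarsely pixelated.

Shapes are reduced to large square blocks; fine edges and outlines are lost — a downscale-then-upscale (mosaic) effect.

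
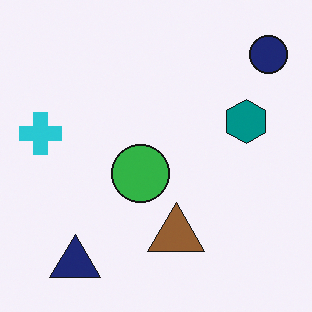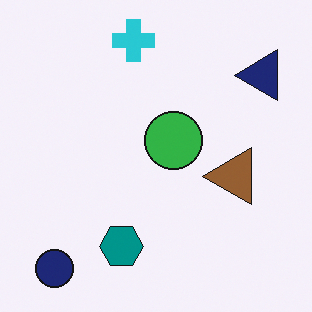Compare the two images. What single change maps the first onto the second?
The image was transposed (reflected across the top-left ↔ bottom-right diagonal).

Shapes have swapped their row and column positions — what was in the top-right is now in the bottom-left — a diagonal reflection.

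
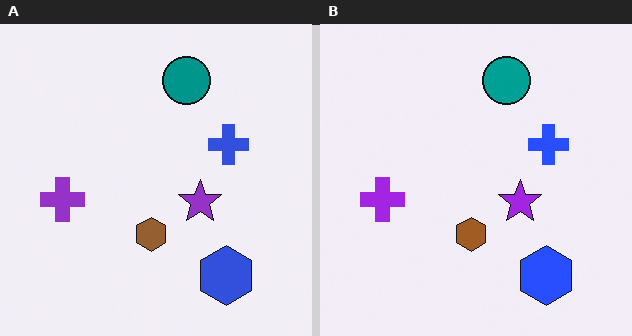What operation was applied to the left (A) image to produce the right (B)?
The image was slightly oversaturated.

All colors are more vivid — a global saturation change.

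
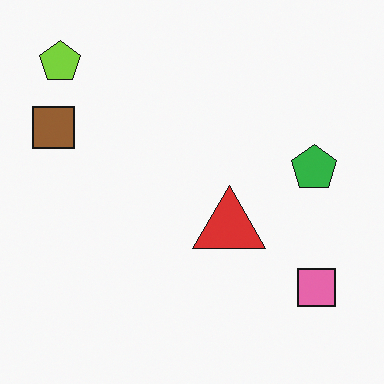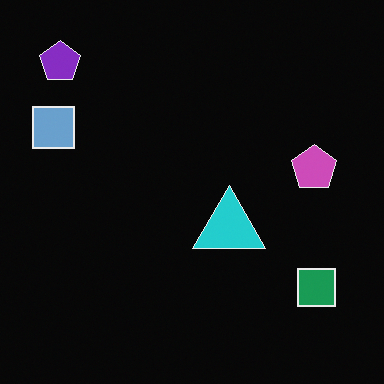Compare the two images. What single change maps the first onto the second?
The image was color-inverted (negative).

The light background has become dark and every shape's color is its complement — a photographic negative.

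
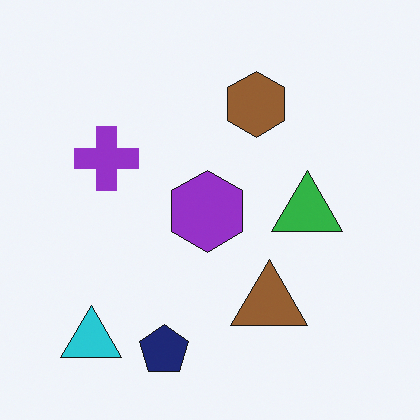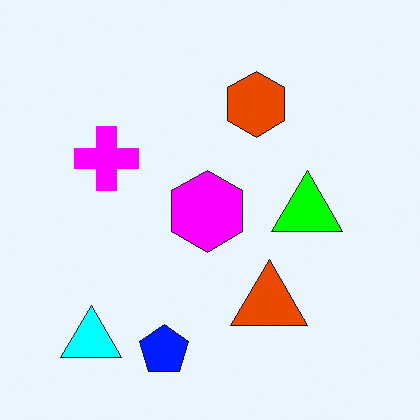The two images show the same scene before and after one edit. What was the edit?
The image was heavily oversaturated.

All colors are more vivid — a global saturation change.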